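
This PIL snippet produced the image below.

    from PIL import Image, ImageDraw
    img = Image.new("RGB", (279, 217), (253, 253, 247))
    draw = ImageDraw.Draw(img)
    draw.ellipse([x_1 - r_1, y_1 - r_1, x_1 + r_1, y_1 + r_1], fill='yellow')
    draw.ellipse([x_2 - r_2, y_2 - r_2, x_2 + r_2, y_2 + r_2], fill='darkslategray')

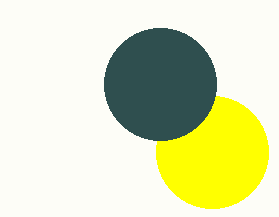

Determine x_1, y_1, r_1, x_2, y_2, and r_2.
x_1 = 212; y_1 = 152; r_1 = 56; x_2 = 160; y_2 = 84; r_2 = 56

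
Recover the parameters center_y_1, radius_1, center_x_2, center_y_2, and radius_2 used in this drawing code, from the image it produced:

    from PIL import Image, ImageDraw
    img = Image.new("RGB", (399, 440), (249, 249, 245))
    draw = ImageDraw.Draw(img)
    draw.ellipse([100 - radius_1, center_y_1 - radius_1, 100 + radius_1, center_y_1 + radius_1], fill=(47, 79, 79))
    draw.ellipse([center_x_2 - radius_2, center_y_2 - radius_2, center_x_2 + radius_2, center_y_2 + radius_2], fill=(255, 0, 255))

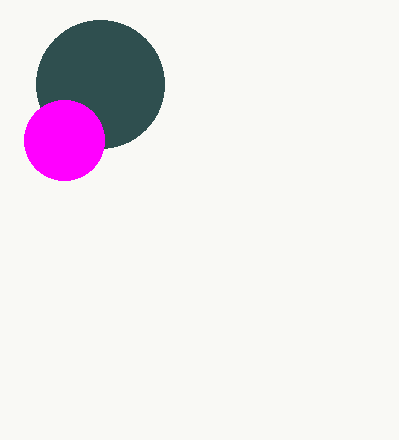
center_y_1 = 84
radius_1 = 64
center_x_2 = 64
center_y_2 = 140
radius_2 = 40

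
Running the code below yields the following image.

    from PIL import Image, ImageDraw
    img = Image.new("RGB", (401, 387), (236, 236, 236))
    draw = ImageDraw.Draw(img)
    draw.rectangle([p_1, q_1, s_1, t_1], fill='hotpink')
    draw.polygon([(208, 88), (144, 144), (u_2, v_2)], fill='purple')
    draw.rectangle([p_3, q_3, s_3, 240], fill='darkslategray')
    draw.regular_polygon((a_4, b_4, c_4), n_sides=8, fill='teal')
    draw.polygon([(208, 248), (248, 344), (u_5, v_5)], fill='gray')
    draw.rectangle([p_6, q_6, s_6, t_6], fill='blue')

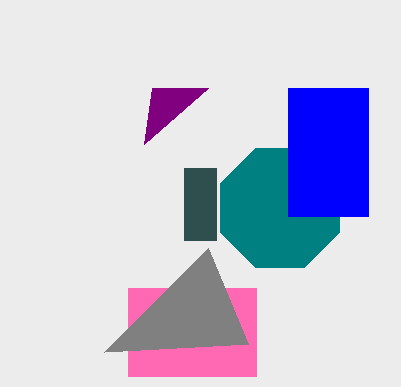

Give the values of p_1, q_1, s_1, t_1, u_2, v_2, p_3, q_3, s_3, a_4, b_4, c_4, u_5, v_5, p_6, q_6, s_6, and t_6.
p_1 = 128; q_1 = 288; s_1 = 256; t_1 = 376; u_2 = 152; v_2 = 88; p_3 = 184; q_3 = 168; s_3 = 216; a_4 = 280; b_4 = 208; c_4 = 64; u_5 = 104; v_5 = 352; p_6 = 288; q_6 = 88; s_6 = 368; t_6 = 216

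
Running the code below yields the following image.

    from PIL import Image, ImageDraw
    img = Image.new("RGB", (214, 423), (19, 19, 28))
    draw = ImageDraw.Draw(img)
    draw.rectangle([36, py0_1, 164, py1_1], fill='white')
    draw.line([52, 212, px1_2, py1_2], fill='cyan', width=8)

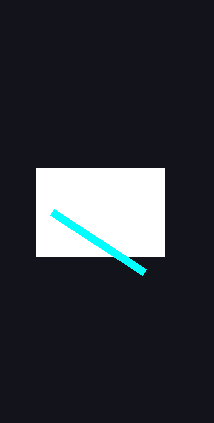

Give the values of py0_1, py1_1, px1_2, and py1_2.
py0_1 = 168, py1_1 = 256, px1_2 = 144, py1_2 = 272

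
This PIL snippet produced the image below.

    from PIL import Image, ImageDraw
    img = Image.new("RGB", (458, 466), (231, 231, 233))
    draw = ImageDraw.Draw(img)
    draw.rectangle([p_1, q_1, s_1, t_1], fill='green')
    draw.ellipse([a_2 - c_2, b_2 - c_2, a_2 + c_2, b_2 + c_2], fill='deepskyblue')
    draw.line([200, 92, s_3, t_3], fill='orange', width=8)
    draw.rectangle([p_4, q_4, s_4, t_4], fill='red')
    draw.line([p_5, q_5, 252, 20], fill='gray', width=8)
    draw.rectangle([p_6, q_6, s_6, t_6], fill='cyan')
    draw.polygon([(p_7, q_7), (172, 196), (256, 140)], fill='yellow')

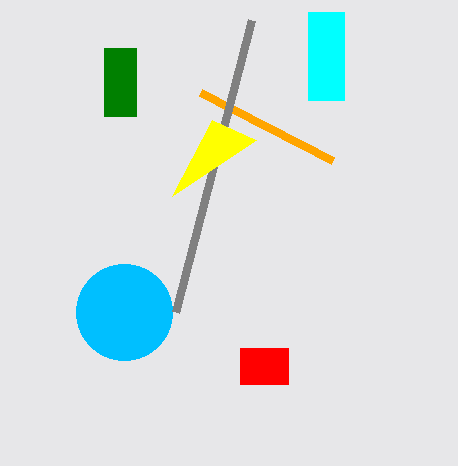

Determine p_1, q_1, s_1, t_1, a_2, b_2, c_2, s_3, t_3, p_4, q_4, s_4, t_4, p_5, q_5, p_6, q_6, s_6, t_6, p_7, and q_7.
p_1 = 104, q_1 = 48, s_1 = 136, t_1 = 116, a_2 = 124, b_2 = 312, c_2 = 48, s_3 = 332, t_3 = 160, p_4 = 240, q_4 = 348, s_4 = 288, t_4 = 384, p_5 = 176, q_5 = 312, p_6 = 308, q_6 = 12, s_6 = 344, t_6 = 100, p_7 = 212, q_7 = 120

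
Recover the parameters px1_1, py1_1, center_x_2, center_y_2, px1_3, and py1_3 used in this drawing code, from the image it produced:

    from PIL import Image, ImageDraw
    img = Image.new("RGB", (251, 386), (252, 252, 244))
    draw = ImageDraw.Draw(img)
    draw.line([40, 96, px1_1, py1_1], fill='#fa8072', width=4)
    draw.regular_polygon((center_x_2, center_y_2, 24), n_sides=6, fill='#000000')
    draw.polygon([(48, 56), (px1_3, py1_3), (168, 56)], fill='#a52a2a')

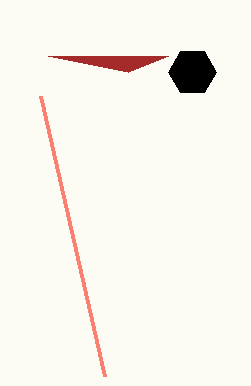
px1_1 = 104, py1_1 = 376, center_x_2 = 192, center_y_2 = 72, px1_3 = 128, py1_3 = 72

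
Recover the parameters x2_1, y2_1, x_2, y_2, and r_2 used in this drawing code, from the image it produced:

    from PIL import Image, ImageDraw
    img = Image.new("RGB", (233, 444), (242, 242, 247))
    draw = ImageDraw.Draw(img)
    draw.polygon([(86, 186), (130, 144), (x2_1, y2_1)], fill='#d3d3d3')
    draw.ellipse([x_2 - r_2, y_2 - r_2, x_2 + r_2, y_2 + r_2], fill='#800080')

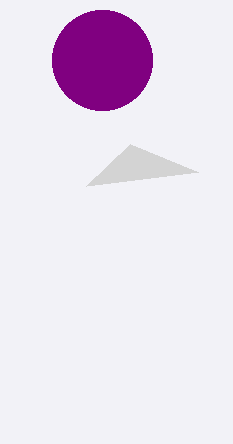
x2_1 = 198
y2_1 = 172
x_2 = 102
y_2 = 60
r_2 = 50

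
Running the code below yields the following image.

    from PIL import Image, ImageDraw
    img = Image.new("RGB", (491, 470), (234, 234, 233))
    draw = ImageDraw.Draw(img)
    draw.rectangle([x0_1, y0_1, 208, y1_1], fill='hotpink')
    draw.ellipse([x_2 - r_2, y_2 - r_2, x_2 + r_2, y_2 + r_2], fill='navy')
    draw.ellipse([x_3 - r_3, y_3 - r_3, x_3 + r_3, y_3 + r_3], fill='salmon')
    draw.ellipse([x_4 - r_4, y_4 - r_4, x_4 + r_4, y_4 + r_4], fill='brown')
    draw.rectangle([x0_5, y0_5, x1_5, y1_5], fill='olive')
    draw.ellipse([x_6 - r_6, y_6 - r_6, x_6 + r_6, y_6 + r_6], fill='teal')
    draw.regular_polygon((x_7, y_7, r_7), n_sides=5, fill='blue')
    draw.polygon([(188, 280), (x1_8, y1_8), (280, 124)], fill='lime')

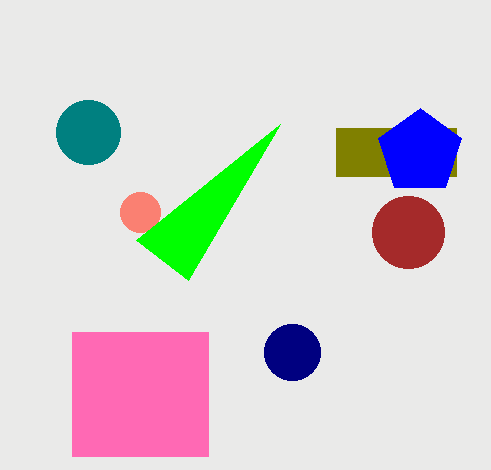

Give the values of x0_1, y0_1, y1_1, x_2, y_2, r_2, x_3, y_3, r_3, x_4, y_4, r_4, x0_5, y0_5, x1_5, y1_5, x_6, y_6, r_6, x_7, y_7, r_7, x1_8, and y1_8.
x0_1 = 72, y0_1 = 332, y1_1 = 456, x_2 = 292, y_2 = 352, r_2 = 28, x_3 = 140, y_3 = 212, r_3 = 20, x_4 = 408, y_4 = 232, r_4 = 36, x0_5 = 336, y0_5 = 128, x1_5 = 456, y1_5 = 176, x_6 = 88, y_6 = 132, r_6 = 32, x_7 = 420, y_7 = 152, r_7 = 44, x1_8 = 136, y1_8 = 240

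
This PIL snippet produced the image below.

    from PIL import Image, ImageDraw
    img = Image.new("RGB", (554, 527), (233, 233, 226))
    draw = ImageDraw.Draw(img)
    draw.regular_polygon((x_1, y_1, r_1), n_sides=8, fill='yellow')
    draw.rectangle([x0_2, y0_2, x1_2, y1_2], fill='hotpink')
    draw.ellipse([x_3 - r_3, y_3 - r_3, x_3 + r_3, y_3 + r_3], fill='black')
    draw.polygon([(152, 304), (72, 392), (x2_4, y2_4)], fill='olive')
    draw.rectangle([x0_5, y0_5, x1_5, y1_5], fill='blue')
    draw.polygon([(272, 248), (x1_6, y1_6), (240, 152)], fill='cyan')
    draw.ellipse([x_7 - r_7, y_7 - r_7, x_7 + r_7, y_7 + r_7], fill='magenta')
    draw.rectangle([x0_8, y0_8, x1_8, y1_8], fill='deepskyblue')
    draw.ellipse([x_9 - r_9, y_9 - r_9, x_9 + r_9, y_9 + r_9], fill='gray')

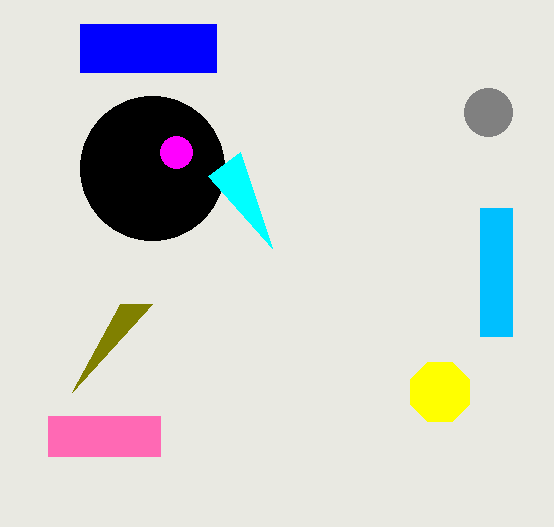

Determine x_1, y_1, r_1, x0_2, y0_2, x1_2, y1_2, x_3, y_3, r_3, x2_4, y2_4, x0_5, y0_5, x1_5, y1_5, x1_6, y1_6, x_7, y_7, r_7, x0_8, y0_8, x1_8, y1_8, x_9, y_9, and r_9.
x_1 = 440, y_1 = 392, r_1 = 32, x0_2 = 48, y0_2 = 416, x1_2 = 160, y1_2 = 456, x_3 = 152, y_3 = 168, r_3 = 72, x2_4 = 120, y2_4 = 304, x0_5 = 80, y0_5 = 24, x1_5 = 216, y1_5 = 72, x1_6 = 208, y1_6 = 176, x_7 = 176, y_7 = 152, r_7 = 16, x0_8 = 480, y0_8 = 208, x1_8 = 512, y1_8 = 336, x_9 = 488, y_9 = 112, r_9 = 24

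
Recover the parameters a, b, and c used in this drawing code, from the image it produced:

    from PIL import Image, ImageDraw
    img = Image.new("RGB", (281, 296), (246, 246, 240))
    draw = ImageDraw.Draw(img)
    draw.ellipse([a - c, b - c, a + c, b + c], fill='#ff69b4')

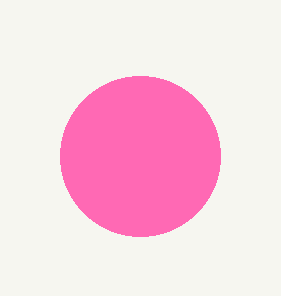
a = 140, b = 156, c = 80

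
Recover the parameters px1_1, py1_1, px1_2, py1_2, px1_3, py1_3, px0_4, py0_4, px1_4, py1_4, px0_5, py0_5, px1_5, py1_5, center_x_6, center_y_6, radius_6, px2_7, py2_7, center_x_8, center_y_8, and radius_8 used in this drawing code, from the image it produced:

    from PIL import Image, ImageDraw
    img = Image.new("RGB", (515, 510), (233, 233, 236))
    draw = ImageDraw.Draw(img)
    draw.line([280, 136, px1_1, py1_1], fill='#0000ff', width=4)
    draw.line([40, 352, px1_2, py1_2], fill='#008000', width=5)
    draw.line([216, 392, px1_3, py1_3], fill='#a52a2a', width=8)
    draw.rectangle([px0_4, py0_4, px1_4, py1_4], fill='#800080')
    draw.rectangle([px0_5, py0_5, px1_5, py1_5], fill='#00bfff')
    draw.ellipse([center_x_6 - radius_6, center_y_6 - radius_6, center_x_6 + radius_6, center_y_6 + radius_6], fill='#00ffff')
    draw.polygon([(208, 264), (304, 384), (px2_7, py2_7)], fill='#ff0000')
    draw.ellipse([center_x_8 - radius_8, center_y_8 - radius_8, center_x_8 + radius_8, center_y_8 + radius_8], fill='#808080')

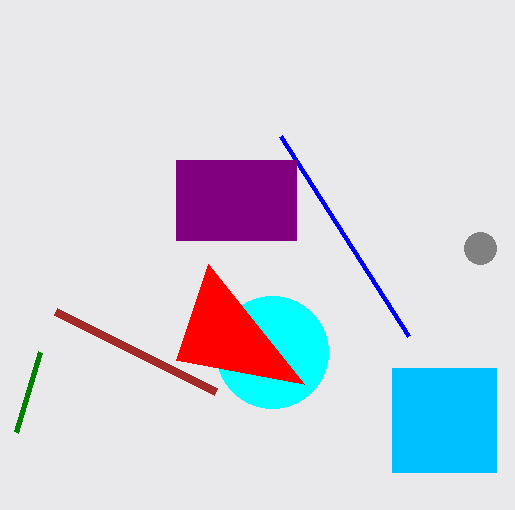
px1_1 = 408; py1_1 = 336; px1_2 = 16; py1_2 = 432; px1_3 = 56; py1_3 = 312; px0_4 = 176; py0_4 = 160; px1_4 = 296; py1_4 = 240; px0_5 = 392; py0_5 = 368; px1_5 = 496; py1_5 = 472; center_x_6 = 272; center_y_6 = 352; radius_6 = 56; px2_7 = 176; py2_7 = 360; center_x_8 = 480; center_y_8 = 248; radius_8 = 16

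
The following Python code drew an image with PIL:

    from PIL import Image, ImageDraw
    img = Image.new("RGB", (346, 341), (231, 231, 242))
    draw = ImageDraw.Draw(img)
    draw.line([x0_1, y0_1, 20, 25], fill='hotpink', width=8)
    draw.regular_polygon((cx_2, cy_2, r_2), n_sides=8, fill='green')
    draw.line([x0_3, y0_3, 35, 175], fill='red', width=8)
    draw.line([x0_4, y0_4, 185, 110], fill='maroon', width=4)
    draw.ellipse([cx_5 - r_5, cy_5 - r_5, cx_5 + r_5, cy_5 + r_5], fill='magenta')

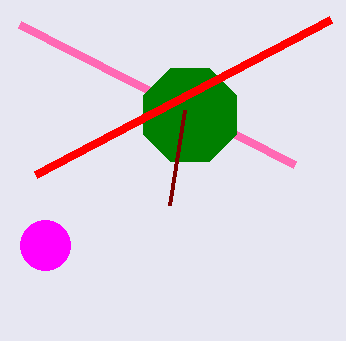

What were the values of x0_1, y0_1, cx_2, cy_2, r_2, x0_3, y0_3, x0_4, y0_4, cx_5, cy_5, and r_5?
x0_1 = 295
y0_1 = 165
cx_2 = 190
cy_2 = 115
r_2 = 50
x0_3 = 330
y0_3 = 20
x0_4 = 170
y0_4 = 205
cx_5 = 45
cy_5 = 245
r_5 = 25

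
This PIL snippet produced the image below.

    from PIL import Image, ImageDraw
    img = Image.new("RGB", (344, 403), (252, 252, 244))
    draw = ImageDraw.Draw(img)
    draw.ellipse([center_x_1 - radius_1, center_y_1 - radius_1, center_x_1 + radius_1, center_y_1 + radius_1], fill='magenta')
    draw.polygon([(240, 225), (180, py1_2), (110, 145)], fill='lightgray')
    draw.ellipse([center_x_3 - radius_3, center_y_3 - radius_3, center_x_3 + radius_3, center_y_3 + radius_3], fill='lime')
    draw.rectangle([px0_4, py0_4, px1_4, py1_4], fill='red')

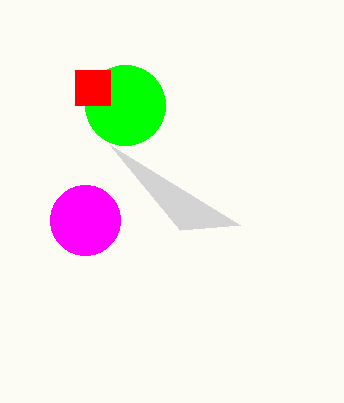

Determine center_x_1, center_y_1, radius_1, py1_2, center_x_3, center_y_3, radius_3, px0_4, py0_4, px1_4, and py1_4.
center_x_1 = 85, center_y_1 = 220, radius_1 = 35, py1_2 = 230, center_x_3 = 125, center_y_3 = 105, radius_3 = 40, px0_4 = 75, py0_4 = 70, px1_4 = 110, py1_4 = 105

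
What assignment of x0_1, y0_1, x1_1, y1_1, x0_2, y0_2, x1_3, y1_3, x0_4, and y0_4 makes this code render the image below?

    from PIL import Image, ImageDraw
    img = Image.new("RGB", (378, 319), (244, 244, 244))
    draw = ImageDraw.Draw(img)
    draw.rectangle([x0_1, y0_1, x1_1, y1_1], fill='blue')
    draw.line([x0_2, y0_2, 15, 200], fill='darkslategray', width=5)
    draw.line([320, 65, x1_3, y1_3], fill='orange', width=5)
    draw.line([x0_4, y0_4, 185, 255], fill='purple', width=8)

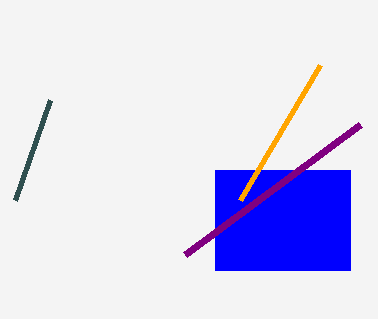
x0_1 = 215; y0_1 = 170; x1_1 = 350; y1_1 = 270; x0_2 = 50; y0_2 = 100; x1_3 = 240; y1_3 = 200; x0_4 = 360; y0_4 = 125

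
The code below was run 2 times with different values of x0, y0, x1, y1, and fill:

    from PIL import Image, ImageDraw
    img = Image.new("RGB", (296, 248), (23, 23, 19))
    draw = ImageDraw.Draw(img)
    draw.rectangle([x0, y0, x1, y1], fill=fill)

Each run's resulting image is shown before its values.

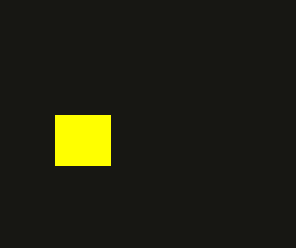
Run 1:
x0 = 55, y0 = 115, x1 = 110, y1 = 165, fill = 'yellow'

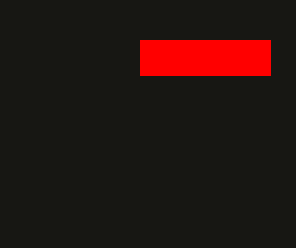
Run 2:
x0 = 140
y0 = 40
x1 = 270
y1 = 75
fill = 'red'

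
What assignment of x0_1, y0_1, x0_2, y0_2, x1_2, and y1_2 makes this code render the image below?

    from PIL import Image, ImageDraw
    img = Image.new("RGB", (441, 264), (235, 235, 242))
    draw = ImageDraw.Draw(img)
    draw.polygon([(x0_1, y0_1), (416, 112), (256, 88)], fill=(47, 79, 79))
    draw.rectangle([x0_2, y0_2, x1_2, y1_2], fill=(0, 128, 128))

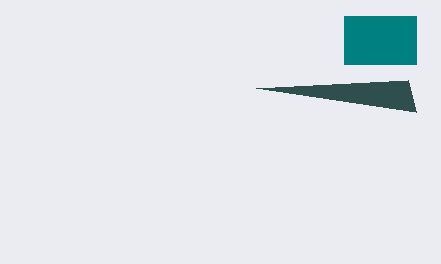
x0_1 = 408; y0_1 = 80; x0_2 = 344; y0_2 = 16; x1_2 = 416; y1_2 = 64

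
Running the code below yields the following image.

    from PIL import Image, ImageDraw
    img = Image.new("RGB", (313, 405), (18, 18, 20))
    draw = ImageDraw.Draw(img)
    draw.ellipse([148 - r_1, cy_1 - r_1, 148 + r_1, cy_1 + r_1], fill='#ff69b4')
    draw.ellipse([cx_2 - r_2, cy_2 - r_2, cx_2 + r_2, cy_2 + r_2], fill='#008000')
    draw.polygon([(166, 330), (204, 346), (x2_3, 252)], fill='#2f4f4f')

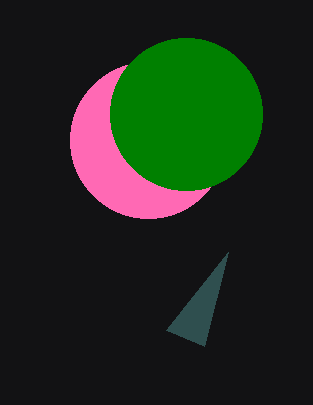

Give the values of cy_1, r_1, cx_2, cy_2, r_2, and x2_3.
cy_1 = 140, r_1 = 78, cx_2 = 186, cy_2 = 114, r_2 = 76, x2_3 = 228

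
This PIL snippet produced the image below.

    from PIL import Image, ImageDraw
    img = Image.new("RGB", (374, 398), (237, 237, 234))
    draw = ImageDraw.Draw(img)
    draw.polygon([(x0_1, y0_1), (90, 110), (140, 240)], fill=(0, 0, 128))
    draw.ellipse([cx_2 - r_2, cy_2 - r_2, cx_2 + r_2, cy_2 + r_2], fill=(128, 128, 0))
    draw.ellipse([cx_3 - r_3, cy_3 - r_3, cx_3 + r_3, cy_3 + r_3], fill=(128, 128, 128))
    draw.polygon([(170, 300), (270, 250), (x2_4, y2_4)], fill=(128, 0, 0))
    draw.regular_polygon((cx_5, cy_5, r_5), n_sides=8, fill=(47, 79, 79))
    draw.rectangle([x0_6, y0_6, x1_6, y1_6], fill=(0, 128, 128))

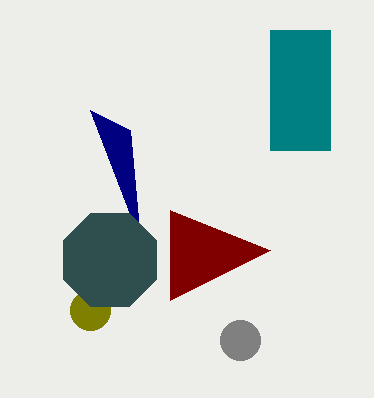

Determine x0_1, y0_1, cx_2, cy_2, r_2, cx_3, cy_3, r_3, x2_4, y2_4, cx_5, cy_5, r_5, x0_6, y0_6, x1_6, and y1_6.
x0_1 = 130, y0_1 = 130, cx_2 = 90, cy_2 = 310, r_2 = 20, cx_3 = 240, cy_3 = 340, r_3 = 20, x2_4 = 170, y2_4 = 210, cx_5 = 110, cy_5 = 260, r_5 = 50, x0_6 = 270, y0_6 = 30, x1_6 = 330, y1_6 = 150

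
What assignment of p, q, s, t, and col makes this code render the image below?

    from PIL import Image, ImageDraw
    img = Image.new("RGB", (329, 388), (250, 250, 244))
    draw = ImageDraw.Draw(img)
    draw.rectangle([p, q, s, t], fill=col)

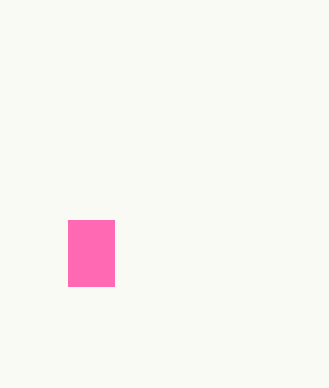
p = 68, q = 220, s = 114, t = 286, col = 'hotpink'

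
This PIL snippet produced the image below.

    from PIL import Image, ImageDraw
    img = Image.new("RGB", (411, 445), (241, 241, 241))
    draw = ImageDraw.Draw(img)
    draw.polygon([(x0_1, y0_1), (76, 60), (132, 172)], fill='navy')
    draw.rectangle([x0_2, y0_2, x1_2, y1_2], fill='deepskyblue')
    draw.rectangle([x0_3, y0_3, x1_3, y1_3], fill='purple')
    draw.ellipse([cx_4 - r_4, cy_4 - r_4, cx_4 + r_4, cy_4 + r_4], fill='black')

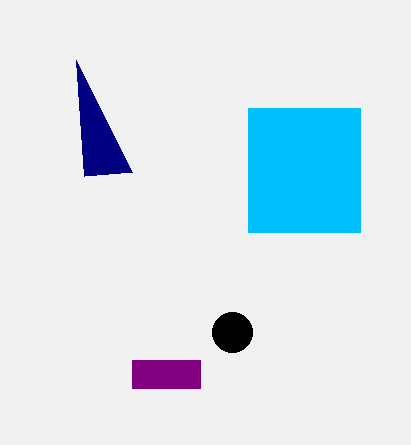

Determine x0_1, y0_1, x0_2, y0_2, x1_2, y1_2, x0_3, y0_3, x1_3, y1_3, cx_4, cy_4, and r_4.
x0_1 = 84; y0_1 = 176; x0_2 = 248; y0_2 = 108; x1_2 = 360; y1_2 = 232; x0_3 = 132; y0_3 = 360; x1_3 = 200; y1_3 = 388; cx_4 = 232; cy_4 = 332; r_4 = 20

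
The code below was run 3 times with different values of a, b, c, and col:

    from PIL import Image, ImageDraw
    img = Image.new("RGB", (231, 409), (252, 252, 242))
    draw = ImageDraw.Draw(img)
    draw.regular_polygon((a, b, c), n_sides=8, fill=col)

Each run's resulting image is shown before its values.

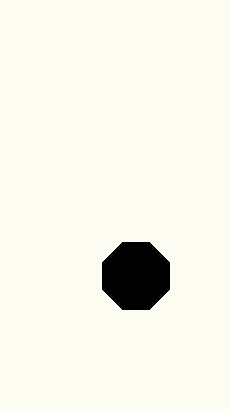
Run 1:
a = 136, b = 276, c = 36, col = 'black'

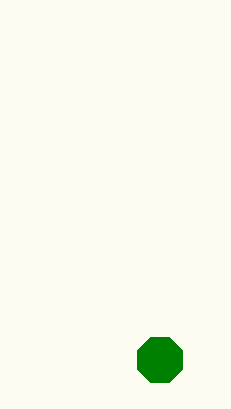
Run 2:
a = 160; b = 360; c = 24; col = 'green'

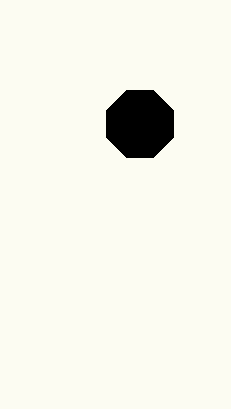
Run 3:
a = 140; b = 124; c = 36; col = 'black'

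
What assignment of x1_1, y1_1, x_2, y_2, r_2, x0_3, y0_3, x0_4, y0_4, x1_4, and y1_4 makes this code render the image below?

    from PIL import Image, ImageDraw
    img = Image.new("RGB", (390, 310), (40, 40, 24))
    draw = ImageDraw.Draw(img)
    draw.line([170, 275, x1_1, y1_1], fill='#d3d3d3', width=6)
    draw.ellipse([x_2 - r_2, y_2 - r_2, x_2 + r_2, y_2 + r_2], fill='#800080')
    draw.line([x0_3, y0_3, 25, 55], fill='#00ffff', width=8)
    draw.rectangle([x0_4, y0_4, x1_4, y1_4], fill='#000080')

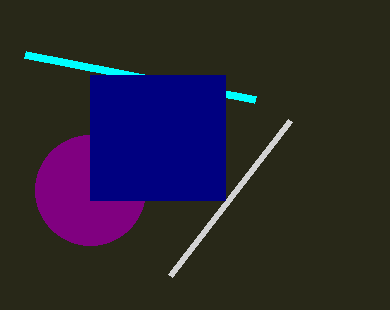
x1_1 = 290
y1_1 = 120
x_2 = 90
y_2 = 190
r_2 = 55
x0_3 = 255
y0_3 = 100
x0_4 = 90
y0_4 = 75
x1_4 = 225
y1_4 = 200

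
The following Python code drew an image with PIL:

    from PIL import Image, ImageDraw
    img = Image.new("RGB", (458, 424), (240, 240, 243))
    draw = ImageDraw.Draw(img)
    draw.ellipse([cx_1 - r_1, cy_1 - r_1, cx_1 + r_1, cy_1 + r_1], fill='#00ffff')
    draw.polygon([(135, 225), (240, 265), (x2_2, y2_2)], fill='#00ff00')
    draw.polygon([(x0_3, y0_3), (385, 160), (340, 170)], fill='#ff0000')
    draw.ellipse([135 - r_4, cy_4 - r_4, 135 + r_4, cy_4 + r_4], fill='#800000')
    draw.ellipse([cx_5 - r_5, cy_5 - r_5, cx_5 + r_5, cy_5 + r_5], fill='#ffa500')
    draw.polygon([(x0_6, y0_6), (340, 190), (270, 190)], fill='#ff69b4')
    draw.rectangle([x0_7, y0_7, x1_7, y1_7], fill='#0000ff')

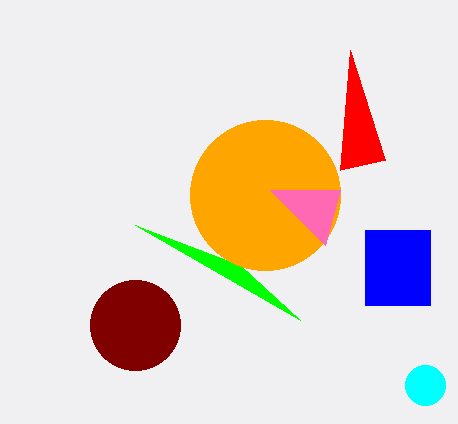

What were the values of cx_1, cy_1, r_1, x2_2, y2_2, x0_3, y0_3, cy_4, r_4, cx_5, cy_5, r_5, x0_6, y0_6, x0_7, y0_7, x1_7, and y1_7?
cx_1 = 425
cy_1 = 385
r_1 = 20
x2_2 = 300
y2_2 = 320
x0_3 = 350
y0_3 = 50
cy_4 = 325
r_4 = 45
cx_5 = 265
cy_5 = 195
r_5 = 75
x0_6 = 325
y0_6 = 245
x0_7 = 365
y0_7 = 230
x1_7 = 430
y1_7 = 305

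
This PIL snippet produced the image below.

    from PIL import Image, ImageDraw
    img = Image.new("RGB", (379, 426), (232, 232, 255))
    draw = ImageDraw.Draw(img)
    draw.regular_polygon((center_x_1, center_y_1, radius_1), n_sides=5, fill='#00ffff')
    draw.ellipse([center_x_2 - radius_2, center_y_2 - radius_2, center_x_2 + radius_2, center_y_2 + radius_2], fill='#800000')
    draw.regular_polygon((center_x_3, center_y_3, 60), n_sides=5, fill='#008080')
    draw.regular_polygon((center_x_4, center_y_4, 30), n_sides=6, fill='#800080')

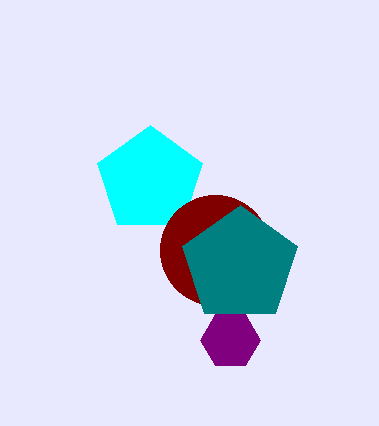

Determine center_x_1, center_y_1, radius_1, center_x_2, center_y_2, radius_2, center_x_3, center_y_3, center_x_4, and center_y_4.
center_x_1 = 150; center_y_1 = 180; radius_1 = 55; center_x_2 = 215; center_y_2 = 250; radius_2 = 55; center_x_3 = 240; center_y_3 = 265; center_x_4 = 230; center_y_4 = 340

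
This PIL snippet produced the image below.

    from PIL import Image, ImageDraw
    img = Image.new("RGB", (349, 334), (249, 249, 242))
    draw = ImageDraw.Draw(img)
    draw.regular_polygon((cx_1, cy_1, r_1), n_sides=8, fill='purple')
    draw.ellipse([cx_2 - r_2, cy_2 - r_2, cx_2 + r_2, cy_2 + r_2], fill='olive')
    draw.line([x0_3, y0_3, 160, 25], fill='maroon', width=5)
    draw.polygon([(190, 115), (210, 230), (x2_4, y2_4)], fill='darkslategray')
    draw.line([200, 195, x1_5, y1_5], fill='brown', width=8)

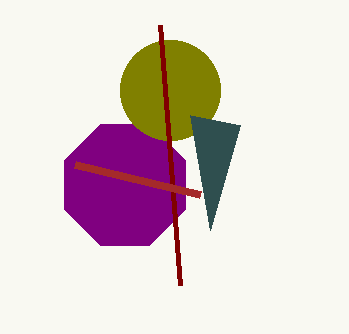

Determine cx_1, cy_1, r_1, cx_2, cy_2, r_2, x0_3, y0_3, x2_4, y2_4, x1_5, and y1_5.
cx_1 = 125
cy_1 = 185
r_1 = 65
cx_2 = 170
cy_2 = 90
r_2 = 50
x0_3 = 180
y0_3 = 285
x2_4 = 240
y2_4 = 125
x1_5 = 75
y1_5 = 165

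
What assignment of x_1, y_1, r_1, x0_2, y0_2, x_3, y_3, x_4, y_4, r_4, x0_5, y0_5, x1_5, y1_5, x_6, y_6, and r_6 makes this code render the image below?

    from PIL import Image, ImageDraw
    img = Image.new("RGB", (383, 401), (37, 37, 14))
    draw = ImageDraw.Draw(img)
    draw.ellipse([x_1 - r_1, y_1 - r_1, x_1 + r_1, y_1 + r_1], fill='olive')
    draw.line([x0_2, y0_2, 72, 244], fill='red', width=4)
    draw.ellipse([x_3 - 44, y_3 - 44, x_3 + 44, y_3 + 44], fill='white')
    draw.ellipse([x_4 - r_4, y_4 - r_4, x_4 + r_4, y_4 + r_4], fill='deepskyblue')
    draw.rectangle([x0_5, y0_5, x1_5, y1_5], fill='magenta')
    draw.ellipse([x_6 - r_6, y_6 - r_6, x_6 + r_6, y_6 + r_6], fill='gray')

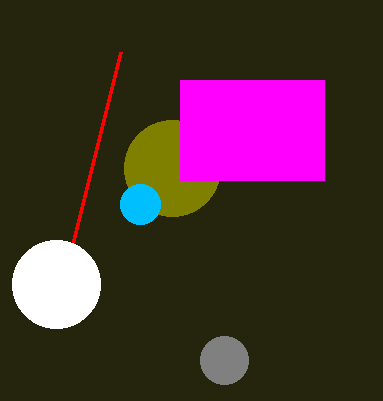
x_1 = 172; y_1 = 168; r_1 = 48; x0_2 = 120; y0_2 = 52; x_3 = 56; y_3 = 284; x_4 = 140; y_4 = 204; r_4 = 20; x0_5 = 180; y0_5 = 80; x1_5 = 324; y1_5 = 180; x_6 = 224; y_6 = 360; r_6 = 24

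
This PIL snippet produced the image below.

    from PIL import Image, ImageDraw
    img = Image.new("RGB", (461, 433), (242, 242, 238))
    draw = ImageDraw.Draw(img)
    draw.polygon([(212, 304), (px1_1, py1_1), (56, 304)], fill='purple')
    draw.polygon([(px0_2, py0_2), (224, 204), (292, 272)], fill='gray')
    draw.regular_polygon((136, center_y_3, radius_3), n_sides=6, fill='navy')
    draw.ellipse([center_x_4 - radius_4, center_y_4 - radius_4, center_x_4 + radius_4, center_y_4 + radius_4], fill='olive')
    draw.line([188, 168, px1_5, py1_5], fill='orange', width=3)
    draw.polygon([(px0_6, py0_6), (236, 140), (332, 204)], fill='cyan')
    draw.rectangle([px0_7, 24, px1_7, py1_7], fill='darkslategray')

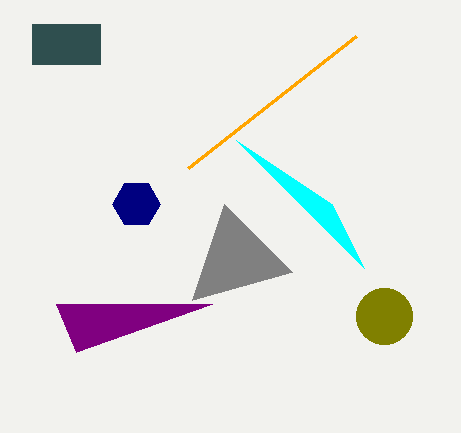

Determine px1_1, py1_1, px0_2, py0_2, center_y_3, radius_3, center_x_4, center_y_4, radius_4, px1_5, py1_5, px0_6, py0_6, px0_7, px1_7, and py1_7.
px1_1 = 76
py1_1 = 352
px0_2 = 192
py0_2 = 300
center_y_3 = 204
radius_3 = 24
center_x_4 = 384
center_y_4 = 316
radius_4 = 28
px1_5 = 356
py1_5 = 36
px0_6 = 364
py0_6 = 268
px0_7 = 32
px1_7 = 100
py1_7 = 64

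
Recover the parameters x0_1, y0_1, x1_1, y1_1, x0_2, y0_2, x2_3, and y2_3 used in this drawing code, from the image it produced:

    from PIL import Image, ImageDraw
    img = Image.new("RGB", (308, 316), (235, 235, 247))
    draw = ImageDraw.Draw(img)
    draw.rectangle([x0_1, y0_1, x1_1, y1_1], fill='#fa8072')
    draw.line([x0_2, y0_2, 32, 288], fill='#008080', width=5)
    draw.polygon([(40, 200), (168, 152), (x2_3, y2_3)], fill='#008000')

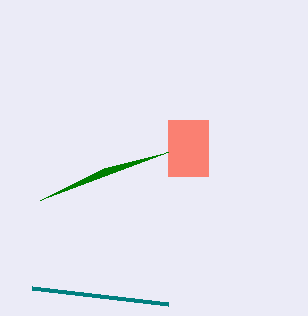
x0_1 = 168; y0_1 = 120; x1_1 = 208; y1_1 = 176; x0_2 = 168; y0_2 = 304; x2_3 = 104; y2_3 = 168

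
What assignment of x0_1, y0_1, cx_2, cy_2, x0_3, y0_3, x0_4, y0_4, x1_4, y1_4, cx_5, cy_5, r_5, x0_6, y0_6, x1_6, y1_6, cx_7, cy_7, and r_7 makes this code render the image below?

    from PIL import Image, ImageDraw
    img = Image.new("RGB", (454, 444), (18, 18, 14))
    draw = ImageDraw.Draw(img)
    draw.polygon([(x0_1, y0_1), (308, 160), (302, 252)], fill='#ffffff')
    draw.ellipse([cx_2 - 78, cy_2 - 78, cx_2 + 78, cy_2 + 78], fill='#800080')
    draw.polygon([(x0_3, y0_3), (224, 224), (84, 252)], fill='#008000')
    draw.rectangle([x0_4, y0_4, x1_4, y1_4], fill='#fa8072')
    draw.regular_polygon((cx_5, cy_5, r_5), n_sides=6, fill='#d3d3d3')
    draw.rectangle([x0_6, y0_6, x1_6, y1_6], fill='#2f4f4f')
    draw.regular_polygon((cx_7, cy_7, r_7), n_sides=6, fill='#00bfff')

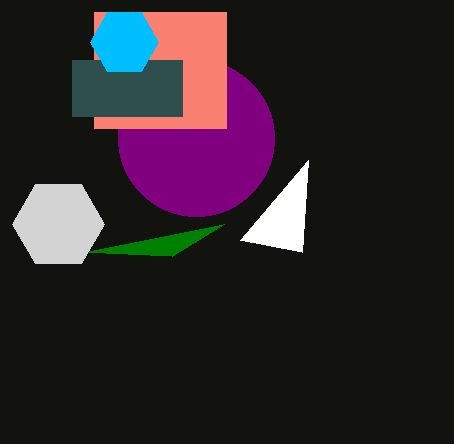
x0_1 = 240
y0_1 = 240
cx_2 = 196
cy_2 = 138
x0_3 = 172
y0_3 = 256
x0_4 = 94
y0_4 = 12
x1_4 = 226
y1_4 = 128
cx_5 = 58
cy_5 = 224
r_5 = 46
x0_6 = 72
y0_6 = 60
x1_6 = 182
y1_6 = 116
cx_7 = 124
cy_7 = 42
r_7 = 34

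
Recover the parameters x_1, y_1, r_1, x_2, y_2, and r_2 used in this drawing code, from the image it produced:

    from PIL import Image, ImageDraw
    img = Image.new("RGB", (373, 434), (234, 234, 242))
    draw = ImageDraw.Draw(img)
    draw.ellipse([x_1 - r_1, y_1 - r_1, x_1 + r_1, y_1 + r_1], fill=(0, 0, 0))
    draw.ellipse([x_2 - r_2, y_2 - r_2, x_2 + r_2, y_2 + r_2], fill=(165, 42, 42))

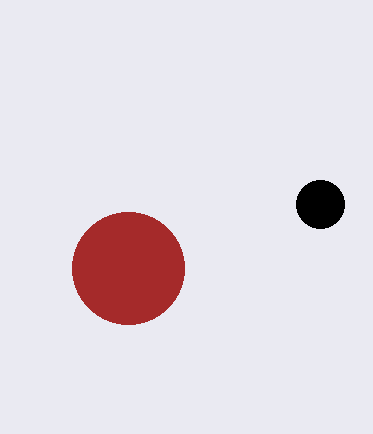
x_1 = 320, y_1 = 204, r_1 = 24, x_2 = 128, y_2 = 268, r_2 = 56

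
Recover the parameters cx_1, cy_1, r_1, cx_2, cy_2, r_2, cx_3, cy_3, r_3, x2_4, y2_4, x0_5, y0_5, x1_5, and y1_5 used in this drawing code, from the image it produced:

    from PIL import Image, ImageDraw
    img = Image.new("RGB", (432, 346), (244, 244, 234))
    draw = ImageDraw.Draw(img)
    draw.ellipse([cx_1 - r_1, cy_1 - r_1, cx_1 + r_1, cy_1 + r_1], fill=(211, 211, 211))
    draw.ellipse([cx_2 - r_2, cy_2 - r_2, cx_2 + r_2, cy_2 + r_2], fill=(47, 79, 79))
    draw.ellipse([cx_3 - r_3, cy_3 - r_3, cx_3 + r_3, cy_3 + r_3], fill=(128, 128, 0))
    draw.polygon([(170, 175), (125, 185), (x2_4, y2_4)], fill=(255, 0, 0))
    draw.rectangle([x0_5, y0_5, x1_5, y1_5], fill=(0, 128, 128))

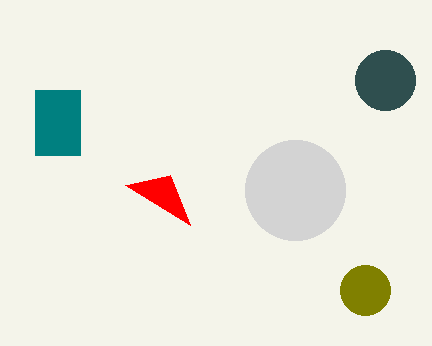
cx_1 = 295; cy_1 = 190; r_1 = 50; cx_2 = 385; cy_2 = 80; r_2 = 30; cx_3 = 365; cy_3 = 290; r_3 = 25; x2_4 = 190; y2_4 = 225; x0_5 = 35; y0_5 = 90; x1_5 = 80; y1_5 = 155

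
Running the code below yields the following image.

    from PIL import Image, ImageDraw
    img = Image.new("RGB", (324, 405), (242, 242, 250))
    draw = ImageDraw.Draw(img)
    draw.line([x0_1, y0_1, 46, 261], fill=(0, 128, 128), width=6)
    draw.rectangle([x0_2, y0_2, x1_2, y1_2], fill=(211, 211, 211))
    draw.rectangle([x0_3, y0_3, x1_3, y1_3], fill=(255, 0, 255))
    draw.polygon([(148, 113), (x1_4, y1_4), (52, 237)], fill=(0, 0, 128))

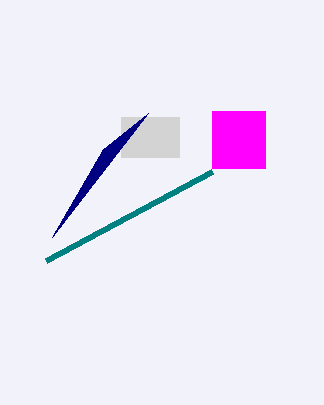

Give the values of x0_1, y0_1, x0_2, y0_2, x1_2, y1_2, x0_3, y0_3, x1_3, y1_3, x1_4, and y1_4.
x0_1 = 212
y0_1 = 172
x0_2 = 121
y0_2 = 117
x1_2 = 179
y1_2 = 157
x0_3 = 212
y0_3 = 111
x1_3 = 265
y1_3 = 168
x1_4 = 103
y1_4 = 149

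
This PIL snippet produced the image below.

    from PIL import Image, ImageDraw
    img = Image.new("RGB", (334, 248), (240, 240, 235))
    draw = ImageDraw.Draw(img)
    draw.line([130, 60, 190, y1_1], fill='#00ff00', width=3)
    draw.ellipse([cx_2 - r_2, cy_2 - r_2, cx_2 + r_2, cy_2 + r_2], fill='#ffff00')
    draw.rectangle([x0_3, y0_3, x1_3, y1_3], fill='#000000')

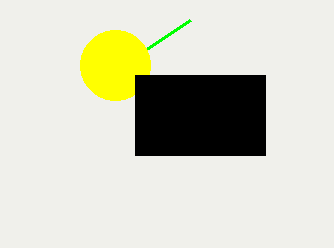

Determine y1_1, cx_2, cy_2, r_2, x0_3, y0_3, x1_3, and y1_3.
y1_1 = 20
cx_2 = 115
cy_2 = 65
r_2 = 35
x0_3 = 135
y0_3 = 75
x1_3 = 265
y1_3 = 155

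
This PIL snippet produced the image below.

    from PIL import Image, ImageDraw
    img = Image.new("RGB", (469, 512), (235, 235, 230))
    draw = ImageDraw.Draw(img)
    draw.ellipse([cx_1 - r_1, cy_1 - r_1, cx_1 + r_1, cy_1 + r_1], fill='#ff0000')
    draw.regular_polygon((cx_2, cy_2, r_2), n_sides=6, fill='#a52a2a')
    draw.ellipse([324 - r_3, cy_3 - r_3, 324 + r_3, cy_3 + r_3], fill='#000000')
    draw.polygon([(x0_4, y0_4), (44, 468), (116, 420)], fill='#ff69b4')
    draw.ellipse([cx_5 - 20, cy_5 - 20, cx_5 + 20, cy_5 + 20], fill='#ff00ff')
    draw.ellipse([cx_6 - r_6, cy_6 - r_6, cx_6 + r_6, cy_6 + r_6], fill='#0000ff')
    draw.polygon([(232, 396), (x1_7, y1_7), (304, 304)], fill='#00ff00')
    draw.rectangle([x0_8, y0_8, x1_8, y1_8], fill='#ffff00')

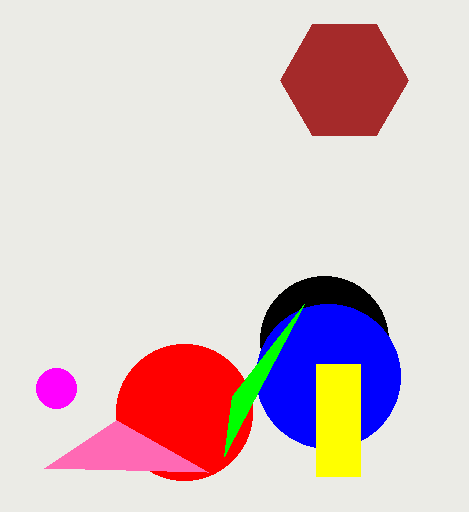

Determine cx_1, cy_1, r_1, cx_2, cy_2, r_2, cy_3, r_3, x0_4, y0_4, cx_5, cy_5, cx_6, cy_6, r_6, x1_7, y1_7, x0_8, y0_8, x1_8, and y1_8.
cx_1 = 184; cy_1 = 412; r_1 = 68; cx_2 = 344; cy_2 = 80; r_2 = 64; cy_3 = 340; r_3 = 64; x0_4 = 208; y0_4 = 472; cx_5 = 56; cy_5 = 388; cx_6 = 328; cy_6 = 376; r_6 = 72; x1_7 = 224; y1_7 = 456; x0_8 = 316; y0_8 = 364; x1_8 = 360; y1_8 = 476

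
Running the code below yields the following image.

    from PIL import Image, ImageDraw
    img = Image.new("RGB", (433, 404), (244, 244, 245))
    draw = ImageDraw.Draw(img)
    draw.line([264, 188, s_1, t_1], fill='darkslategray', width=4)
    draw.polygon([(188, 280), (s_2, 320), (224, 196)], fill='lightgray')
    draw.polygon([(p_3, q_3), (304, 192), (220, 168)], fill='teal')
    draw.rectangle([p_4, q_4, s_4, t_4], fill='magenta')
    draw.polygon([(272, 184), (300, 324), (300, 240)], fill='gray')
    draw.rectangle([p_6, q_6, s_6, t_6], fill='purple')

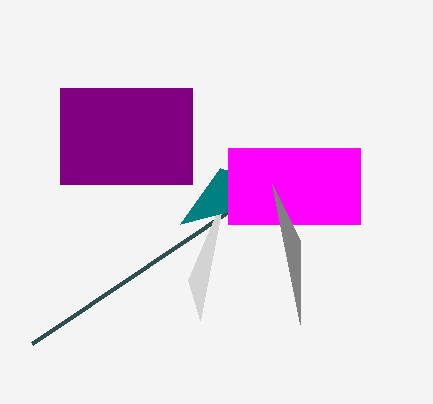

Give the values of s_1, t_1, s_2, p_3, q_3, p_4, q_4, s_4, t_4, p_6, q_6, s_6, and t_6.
s_1 = 32, t_1 = 344, s_2 = 200, p_3 = 180, q_3 = 224, p_4 = 228, q_4 = 148, s_4 = 360, t_4 = 224, p_6 = 60, q_6 = 88, s_6 = 192, t_6 = 184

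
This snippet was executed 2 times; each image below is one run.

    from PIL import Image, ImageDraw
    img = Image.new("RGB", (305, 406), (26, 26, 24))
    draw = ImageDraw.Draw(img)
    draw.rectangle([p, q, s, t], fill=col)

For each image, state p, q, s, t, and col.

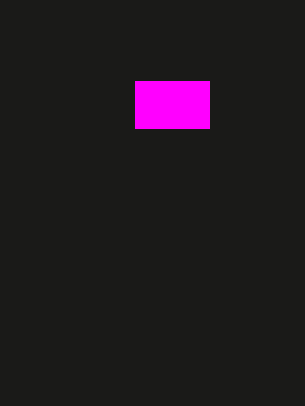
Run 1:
p = 135
q = 81
s = 209
t = 128
col = 'magenta'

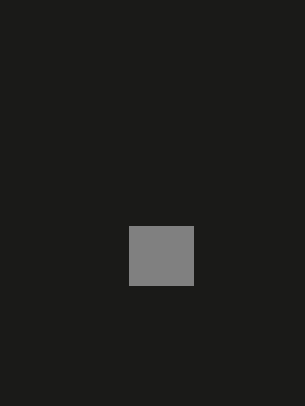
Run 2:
p = 129, q = 226, s = 193, t = 285, col = 'gray'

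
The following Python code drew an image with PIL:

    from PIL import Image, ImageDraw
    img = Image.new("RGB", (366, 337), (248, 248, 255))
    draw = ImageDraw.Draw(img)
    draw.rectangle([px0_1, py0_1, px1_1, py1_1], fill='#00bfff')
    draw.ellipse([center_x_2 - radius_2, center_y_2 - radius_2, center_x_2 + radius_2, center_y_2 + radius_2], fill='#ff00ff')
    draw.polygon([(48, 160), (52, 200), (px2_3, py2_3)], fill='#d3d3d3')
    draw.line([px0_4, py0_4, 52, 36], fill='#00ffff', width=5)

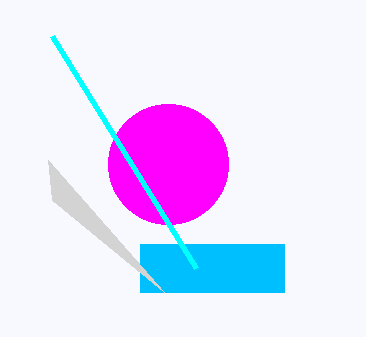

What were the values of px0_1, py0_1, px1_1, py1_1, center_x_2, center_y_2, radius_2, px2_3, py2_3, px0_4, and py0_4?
px0_1 = 140; py0_1 = 244; px1_1 = 284; py1_1 = 292; center_x_2 = 168; center_y_2 = 164; radius_2 = 60; px2_3 = 164; py2_3 = 292; px0_4 = 196; py0_4 = 268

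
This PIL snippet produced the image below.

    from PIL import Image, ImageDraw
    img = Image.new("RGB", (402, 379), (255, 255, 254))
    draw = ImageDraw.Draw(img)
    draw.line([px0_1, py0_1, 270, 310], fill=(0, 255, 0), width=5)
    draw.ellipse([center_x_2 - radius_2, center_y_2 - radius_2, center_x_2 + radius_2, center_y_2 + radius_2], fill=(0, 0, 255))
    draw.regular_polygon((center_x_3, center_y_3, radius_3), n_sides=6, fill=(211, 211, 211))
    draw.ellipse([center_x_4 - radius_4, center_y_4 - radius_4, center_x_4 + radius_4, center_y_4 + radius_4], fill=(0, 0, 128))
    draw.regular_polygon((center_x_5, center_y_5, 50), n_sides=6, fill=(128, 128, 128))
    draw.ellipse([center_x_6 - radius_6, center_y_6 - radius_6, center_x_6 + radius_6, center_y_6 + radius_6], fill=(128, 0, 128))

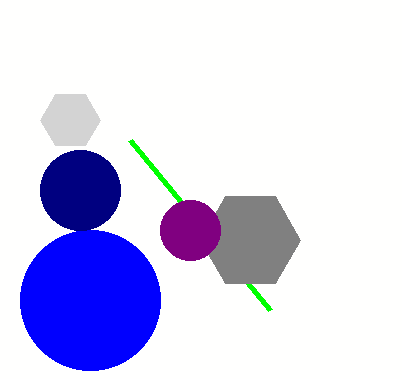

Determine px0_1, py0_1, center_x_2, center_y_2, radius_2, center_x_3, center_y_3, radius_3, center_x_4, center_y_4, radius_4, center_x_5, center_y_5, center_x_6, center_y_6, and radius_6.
px0_1 = 130
py0_1 = 140
center_x_2 = 90
center_y_2 = 300
radius_2 = 70
center_x_3 = 70
center_y_3 = 120
radius_3 = 30
center_x_4 = 80
center_y_4 = 190
radius_4 = 40
center_x_5 = 250
center_y_5 = 240
center_x_6 = 190
center_y_6 = 230
radius_6 = 30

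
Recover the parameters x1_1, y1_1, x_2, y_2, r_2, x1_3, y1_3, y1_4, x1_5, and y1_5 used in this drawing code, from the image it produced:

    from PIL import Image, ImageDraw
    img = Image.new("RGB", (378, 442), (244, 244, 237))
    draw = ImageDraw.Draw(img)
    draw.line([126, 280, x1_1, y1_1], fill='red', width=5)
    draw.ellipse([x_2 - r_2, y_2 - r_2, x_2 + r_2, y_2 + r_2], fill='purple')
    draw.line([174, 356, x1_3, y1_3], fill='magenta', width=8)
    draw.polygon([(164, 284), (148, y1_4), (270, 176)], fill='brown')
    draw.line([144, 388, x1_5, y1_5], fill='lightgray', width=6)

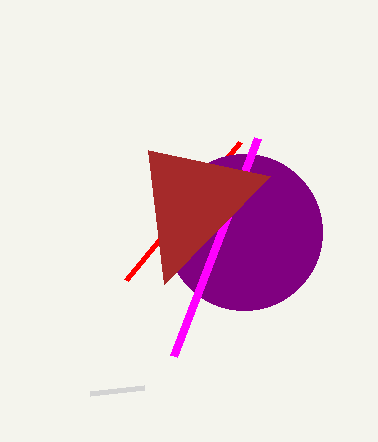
x1_1 = 240
y1_1 = 142
x_2 = 244
y_2 = 232
r_2 = 78
x1_3 = 258
y1_3 = 138
y1_4 = 150
x1_5 = 90
y1_5 = 394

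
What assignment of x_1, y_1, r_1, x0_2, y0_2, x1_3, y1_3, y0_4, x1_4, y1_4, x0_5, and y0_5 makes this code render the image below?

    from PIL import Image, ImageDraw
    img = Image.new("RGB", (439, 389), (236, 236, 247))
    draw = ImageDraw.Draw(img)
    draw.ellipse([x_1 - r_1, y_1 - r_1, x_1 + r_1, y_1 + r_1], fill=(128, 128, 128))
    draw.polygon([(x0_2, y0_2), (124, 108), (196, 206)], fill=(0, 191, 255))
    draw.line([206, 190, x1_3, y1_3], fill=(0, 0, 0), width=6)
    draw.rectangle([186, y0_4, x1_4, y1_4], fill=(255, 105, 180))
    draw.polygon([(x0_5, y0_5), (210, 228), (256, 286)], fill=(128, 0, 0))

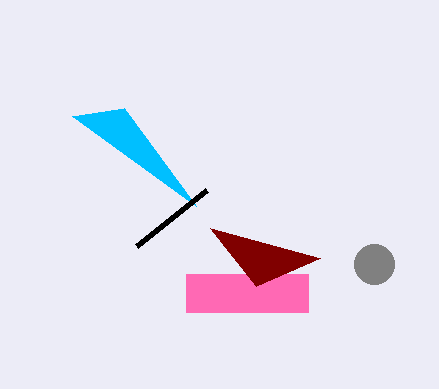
x_1 = 374; y_1 = 264; r_1 = 20; x0_2 = 72; y0_2 = 116; x1_3 = 136; y1_3 = 246; y0_4 = 274; x1_4 = 308; y1_4 = 312; x0_5 = 320; y0_5 = 258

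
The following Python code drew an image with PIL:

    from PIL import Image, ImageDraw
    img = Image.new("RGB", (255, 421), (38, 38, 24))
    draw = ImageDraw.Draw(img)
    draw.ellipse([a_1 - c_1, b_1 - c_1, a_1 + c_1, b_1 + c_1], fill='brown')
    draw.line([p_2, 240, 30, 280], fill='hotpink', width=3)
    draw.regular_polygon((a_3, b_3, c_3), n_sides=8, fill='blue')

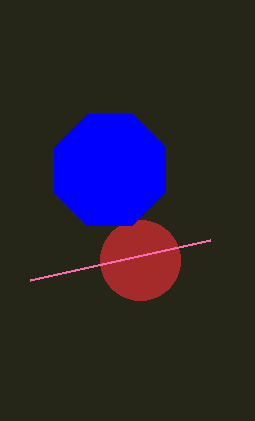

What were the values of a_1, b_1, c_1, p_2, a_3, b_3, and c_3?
a_1 = 140; b_1 = 260; c_1 = 40; p_2 = 210; a_3 = 110; b_3 = 170; c_3 = 60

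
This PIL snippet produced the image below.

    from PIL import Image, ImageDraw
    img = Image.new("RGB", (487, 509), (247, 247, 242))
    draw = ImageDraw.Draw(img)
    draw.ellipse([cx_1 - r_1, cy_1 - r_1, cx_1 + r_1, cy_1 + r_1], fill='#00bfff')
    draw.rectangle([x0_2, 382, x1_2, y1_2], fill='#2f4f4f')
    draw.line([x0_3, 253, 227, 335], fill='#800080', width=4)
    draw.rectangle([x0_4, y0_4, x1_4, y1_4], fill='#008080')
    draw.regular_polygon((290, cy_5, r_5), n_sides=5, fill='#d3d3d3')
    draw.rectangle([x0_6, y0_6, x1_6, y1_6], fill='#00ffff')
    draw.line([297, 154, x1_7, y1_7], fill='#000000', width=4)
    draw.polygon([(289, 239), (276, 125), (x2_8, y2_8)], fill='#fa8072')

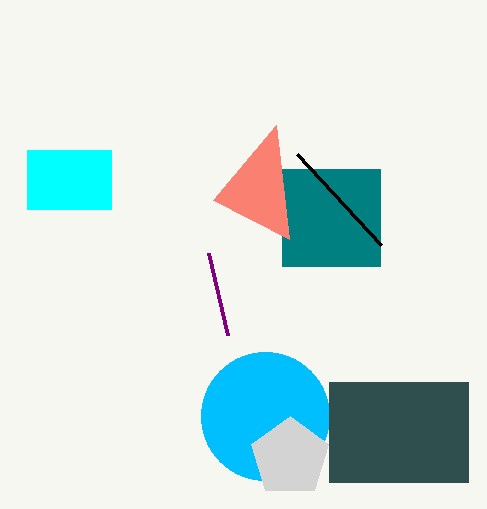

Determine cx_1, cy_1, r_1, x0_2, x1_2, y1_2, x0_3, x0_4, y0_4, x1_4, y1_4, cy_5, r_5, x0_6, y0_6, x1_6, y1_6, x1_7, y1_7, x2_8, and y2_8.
cx_1 = 265
cy_1 = 416
r_1 = 64
x0_2 = 329
x1_2 = 468
y1_2 = 482
x0_3 = 208
x0_4 = 282
y0_4 = 169
x1_4 = 380
y1_4 = 266
cy_5 = 457
r_5 = 41
x0_6 = 27
y0_6 = 150
x1_6 = 111
y1_6 = 209
x1_7 = 381
y1_7 = 245
x2_8 = 213
y2_8 = 200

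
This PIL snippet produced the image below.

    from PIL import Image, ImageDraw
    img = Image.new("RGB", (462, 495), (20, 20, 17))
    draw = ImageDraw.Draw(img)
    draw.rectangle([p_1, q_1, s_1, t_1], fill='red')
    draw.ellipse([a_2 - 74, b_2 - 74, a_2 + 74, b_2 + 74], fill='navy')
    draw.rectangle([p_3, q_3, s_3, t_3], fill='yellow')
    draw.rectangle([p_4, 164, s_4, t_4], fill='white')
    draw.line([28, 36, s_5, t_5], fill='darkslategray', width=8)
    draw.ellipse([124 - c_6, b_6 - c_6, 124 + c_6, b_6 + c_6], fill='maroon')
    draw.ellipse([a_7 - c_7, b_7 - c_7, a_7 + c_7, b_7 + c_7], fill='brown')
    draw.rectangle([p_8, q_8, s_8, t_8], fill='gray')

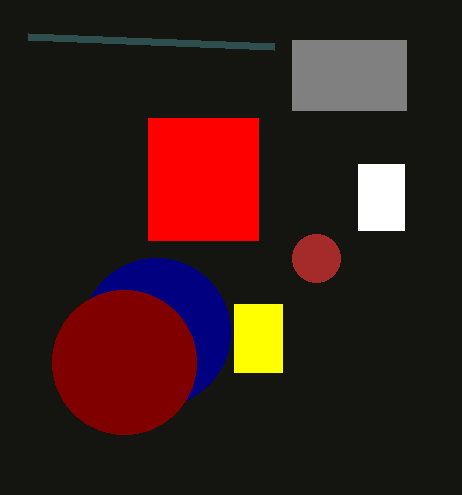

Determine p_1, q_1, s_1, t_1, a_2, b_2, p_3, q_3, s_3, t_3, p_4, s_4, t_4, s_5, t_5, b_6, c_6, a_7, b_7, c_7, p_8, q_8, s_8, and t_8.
p_1 = 148, q_1 = 118, s_1 = 258, t_1 = 240, a_2 = 156, b_2 = 332, p_3 = 234, q_3 = 304, s_3 = 282, t_3 = 372, p_4 = 358, s_4 = 404, t_4 = 230, s_5 = 274, t_5 = 46, b_6 = 362, c_6 = 72, a_7 = 316, b_7 = 258, c_7 = 24, p_8 = 292, q_8 = 40, s_8 = 406, t_8 = 110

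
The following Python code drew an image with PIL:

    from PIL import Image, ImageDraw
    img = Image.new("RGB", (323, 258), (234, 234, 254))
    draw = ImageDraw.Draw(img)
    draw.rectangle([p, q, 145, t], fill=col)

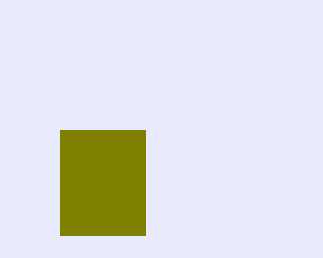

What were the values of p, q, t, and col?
p = 60
q = 130
t = 235
col = 'olive'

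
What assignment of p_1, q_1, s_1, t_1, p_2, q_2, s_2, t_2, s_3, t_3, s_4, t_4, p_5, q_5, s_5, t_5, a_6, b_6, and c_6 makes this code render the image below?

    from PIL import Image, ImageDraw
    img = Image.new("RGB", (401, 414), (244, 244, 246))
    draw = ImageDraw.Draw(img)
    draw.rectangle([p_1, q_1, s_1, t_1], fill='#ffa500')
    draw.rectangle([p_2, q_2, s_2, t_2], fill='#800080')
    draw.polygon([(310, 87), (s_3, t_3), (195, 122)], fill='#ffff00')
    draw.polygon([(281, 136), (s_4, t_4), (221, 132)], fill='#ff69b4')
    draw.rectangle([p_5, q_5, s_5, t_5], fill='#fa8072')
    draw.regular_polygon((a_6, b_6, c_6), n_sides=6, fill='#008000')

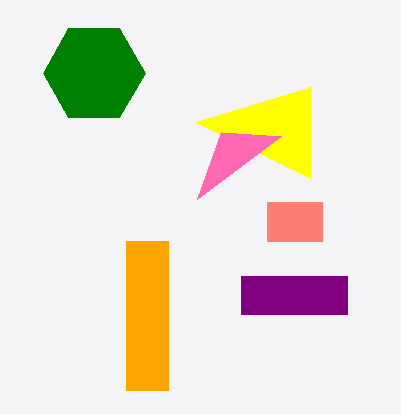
p_1 = 126, q_1 = 241, s_1 = 168, t_1 = 390, p_2 = 241, q_2 = 276, s_2 = 347, t_2 = 314, s_3 = 310, t_3 = 178, s_4 = 197, t_4 = 199, p_5 = 267, q_5 = 202, s_5 = 322, t_5 = 241, a_6 = 94, b_6 = 73, c_6 = 51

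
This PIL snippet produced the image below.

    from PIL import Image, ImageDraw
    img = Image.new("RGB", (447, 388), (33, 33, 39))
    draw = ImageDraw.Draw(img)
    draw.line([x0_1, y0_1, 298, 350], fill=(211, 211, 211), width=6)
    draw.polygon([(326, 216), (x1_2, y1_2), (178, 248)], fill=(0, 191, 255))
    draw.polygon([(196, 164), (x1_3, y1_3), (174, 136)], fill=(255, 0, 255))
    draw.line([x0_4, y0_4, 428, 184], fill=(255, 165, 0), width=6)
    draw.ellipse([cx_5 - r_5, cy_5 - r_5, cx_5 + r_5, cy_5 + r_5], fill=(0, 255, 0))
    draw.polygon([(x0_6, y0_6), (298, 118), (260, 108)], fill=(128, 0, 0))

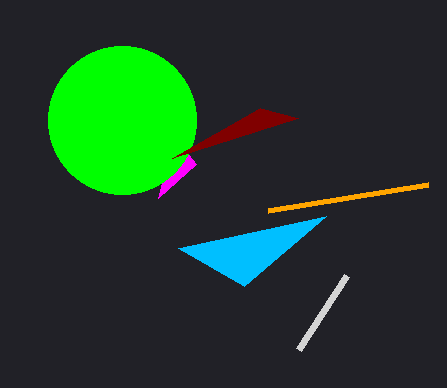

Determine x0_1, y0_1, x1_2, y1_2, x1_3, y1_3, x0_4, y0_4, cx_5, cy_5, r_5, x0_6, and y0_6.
x0_1 = 346, y0_1 = 276, x1_2 = 244, y1_2 = 286, x1_3 = 158, y1_3 = 198, x0_4 = 268, y0_4 = 210, cx_5 = 122, cy_5 = 120, r_5 = 74, x0_6 = 172, y0_6 = 158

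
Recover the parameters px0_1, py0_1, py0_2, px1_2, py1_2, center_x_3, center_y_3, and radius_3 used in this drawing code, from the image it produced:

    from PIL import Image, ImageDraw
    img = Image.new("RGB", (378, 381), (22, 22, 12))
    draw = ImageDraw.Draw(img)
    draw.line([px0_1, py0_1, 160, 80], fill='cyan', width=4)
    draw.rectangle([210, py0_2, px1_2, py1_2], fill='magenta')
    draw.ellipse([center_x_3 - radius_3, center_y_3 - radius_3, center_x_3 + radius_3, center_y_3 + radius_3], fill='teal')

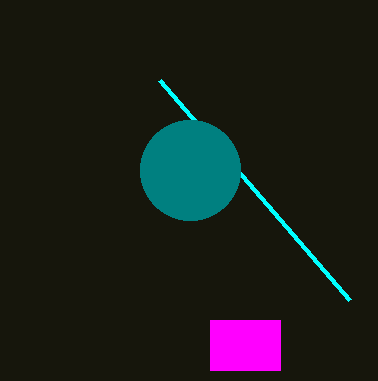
px0_1 = 350
py0_1 = 300
py0_2 = 320
px1_2 = 280
py1_2 = 370
center_x_3 = 190
center_y_3 = 170
radius_3 = 50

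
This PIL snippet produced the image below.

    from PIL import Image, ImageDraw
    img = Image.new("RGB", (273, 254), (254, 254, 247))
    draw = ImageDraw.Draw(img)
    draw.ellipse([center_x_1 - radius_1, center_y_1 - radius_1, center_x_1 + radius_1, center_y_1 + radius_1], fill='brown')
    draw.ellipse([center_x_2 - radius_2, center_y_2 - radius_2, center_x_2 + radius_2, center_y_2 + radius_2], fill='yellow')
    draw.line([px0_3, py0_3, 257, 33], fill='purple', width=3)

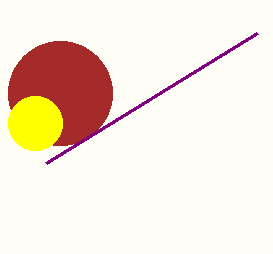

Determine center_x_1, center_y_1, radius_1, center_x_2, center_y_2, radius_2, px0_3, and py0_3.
center_x_1 = 60
center_y_1 = 93
radius_1 = 52
center_x_2 = 35
center_y_2 = 123
radius_2 = 27
px0_3 = 46
py0_3 = 163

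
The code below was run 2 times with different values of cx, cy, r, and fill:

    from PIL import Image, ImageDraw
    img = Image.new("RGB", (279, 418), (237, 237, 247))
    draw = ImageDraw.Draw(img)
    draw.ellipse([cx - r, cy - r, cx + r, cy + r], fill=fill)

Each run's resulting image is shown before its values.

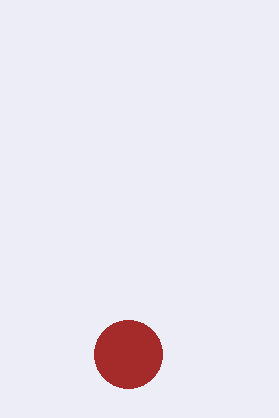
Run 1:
cx = 128; cy = 354; r = 34; fill = 'brown'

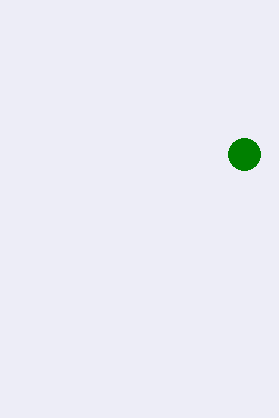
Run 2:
cx = 244; cy = 154; r = 16; fill = 'green'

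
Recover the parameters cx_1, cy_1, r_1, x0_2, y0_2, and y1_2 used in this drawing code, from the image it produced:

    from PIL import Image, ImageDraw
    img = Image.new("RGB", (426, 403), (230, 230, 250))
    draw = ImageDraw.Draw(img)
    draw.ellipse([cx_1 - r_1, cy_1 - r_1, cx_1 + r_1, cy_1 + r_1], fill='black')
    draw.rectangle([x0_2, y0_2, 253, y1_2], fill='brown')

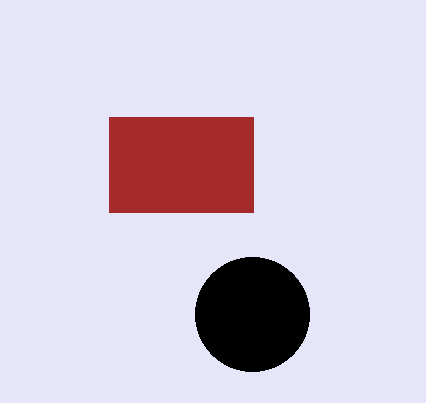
cx_1 = 252; cy_1 = 314; r_1 = 57; x0_2 = 109; y0_2 = 117; y1_2 = 212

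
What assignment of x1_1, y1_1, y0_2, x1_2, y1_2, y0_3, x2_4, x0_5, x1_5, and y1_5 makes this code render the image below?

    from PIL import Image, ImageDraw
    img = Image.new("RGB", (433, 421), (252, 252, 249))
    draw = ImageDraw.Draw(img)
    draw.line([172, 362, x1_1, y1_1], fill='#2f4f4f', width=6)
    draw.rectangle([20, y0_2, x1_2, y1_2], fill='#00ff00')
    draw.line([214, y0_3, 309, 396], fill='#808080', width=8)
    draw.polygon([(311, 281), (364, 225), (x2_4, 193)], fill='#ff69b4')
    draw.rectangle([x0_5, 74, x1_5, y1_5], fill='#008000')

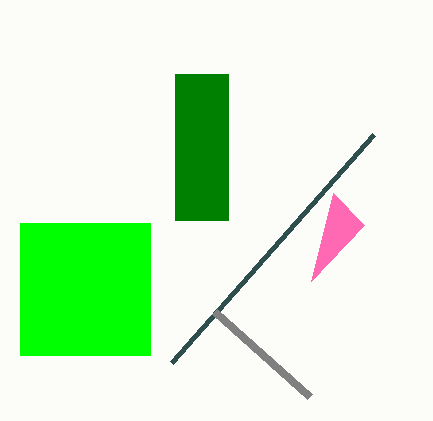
x1_1 = 374; y1_1 = 134; y0_2 = 223; x1_2 = 150; y1_2 = 355; y0_3 = 311; x2_4 = 333; x0_5 = 175; x1_5 = 228; y1_5 = 220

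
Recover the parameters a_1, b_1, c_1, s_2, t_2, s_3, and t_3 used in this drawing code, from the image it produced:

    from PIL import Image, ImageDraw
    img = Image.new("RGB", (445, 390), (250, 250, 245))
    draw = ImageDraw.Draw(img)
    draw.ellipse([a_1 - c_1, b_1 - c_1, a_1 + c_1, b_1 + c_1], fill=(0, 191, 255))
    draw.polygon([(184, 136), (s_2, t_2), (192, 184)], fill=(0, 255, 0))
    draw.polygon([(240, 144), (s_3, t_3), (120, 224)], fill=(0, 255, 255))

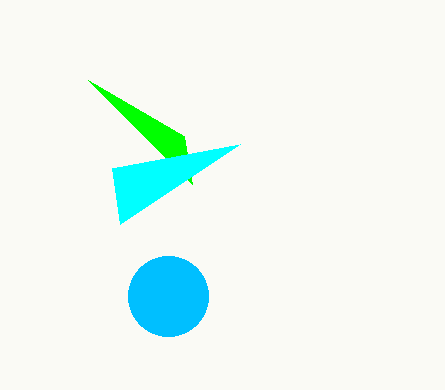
a_1 = 168
b_1 = 296
c_1 = 40
s_2 = 88
t_2 = 80
s_3 = 112
t_3 = 168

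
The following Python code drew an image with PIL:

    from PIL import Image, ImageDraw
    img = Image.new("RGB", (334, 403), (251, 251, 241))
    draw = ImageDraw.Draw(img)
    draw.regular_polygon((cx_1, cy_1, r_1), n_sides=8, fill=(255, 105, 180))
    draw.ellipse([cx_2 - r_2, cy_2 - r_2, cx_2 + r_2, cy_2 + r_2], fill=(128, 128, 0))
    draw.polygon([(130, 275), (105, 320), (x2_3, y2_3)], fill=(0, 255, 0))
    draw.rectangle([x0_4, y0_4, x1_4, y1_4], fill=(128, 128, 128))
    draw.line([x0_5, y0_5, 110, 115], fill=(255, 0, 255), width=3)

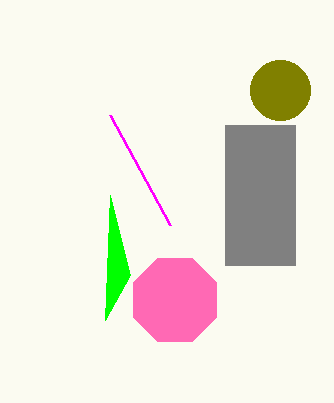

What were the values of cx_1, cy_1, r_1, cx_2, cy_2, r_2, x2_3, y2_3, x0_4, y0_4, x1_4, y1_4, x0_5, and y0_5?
cx_1 = 175, cy_1 = 300, r_1 = 45, cx_2 = 280, cy_2 = 90, r_2 = 30, x2_3 = 110, y2_3 = 195, x0_4 = 225, y0_4 = 125, x1_4 = 295, y1_4 = 265, x0_5 = 170, y0_5 = 225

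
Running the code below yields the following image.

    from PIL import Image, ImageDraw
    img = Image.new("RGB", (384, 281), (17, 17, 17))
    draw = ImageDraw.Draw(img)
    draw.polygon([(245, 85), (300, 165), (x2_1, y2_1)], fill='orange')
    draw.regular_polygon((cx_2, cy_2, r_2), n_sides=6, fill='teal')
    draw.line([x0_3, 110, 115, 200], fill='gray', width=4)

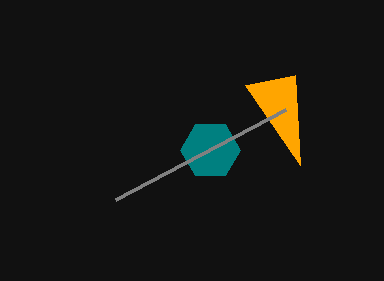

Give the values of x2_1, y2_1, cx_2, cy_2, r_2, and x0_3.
x2_1 = 295; y2_1 = 75; cx_2 = 210; cy_2 = 150; r_2 = 30; x0_3 = 285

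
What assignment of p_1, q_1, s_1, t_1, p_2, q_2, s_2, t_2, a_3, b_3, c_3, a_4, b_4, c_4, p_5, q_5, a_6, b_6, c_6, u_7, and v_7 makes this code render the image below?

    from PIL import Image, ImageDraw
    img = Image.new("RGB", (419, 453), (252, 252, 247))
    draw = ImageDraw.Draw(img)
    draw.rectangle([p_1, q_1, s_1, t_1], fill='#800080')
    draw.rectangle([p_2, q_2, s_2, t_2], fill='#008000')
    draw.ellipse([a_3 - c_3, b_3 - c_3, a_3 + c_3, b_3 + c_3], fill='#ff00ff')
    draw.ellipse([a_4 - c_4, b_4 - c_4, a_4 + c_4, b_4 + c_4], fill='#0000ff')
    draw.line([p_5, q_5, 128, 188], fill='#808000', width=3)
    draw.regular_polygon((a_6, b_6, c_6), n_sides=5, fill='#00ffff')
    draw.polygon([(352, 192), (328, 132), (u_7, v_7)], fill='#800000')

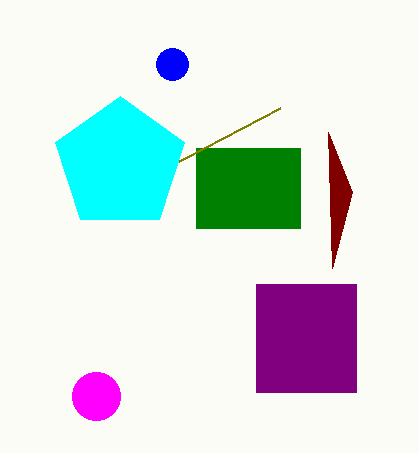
p_1 = 256, q_1 = 284, s_1 = 356, t_1 = 392, p_2 = 196, q_2 = 148, s_2 = 300, t_2 = 228, a_3 = 96, b_3 = 396, c_3 = 24, a_4 = 172, b_4 = 64, c_4 = 16, p_5 = 280, q_5 = 108, a_6 = 120, b_6 = 164, c_6 = 68, u_7 = 332, v_7 = 268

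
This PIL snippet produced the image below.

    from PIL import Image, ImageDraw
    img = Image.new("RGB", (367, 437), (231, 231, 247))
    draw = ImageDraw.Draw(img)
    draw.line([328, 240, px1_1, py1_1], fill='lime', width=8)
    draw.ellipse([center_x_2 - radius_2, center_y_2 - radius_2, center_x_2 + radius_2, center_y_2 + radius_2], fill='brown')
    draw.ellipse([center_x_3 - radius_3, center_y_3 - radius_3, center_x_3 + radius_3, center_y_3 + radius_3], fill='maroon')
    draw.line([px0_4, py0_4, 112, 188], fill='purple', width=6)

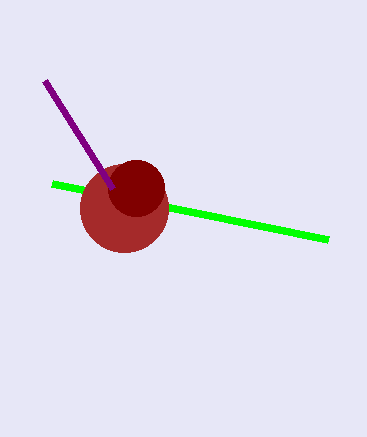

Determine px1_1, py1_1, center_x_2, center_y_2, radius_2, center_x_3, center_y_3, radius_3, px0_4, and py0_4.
px1_1 = 52; py1_1 = 184; center_x_2 = 124; center_y_2 = 208; radius_2 = 44; center_x_3 = 136; center_y_3 = 188; radius_3 = 28; px0_4 = 44; py0_4 = 80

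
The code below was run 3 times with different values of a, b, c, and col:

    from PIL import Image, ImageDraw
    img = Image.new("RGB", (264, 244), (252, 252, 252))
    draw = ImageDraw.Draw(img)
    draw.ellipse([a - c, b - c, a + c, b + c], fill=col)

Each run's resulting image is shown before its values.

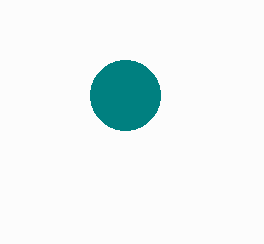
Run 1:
a = 125, b = 95, c = 35, col = 'teal'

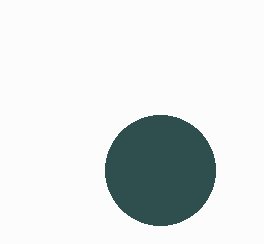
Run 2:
a = 160
b = 170
c = 55
col = 'darkslategray'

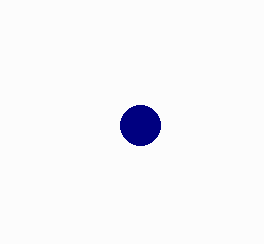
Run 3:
a = 140; b = 125; c = 20; col = 'navy'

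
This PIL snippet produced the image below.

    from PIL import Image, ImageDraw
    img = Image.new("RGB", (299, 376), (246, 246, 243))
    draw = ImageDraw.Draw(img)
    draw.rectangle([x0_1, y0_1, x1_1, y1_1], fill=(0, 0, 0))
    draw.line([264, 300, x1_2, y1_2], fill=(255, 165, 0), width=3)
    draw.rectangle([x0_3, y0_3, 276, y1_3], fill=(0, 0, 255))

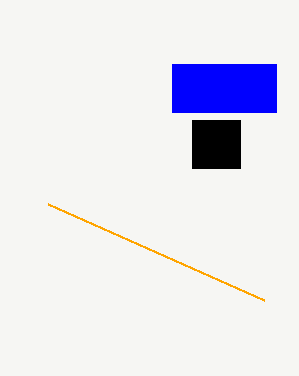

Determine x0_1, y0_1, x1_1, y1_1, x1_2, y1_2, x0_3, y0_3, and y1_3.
x0_1 = 192
y0_1 = 120
x1_1 = 240
y1_1 = 168
x1_2 = 48
y1_2 = 204
x0_3 = 172
y0_3 = 64
y1_3 = 112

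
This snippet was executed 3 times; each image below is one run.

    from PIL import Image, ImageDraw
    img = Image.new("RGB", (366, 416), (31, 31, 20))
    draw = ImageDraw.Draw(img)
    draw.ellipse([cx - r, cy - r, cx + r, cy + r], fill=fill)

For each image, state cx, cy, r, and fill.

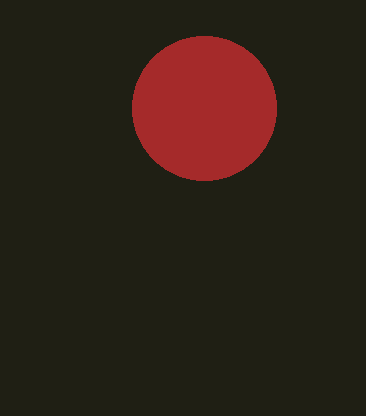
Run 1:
cx = 204; cy = 108; r = 72; fill = 'brown'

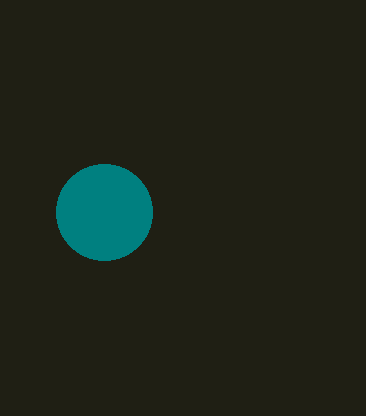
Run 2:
cx = 104, cy = 212, r = 48, fill = 'teal'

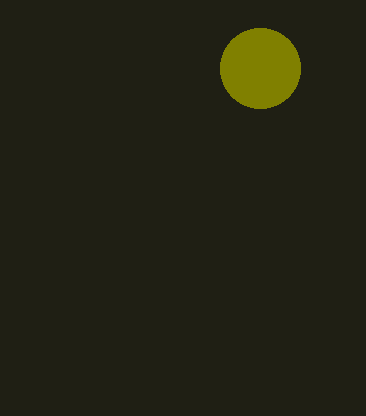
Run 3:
cx = 260, cy = 68, r = 40, fill = 'olive'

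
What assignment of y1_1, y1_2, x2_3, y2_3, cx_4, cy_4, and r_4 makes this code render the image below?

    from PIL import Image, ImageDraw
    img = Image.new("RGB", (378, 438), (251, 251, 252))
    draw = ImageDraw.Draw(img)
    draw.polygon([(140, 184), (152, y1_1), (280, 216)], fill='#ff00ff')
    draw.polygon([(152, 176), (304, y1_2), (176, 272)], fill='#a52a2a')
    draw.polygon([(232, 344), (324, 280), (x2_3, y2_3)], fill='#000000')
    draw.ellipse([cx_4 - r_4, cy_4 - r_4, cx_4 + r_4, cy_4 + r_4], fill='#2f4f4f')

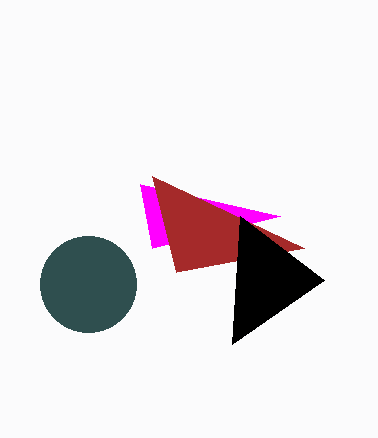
y1_1 = 248, y1_2 = 248, x2_3 = 240, y2_3 = 216, cx_4 = 88, cy_4 = 284, r_4 = 48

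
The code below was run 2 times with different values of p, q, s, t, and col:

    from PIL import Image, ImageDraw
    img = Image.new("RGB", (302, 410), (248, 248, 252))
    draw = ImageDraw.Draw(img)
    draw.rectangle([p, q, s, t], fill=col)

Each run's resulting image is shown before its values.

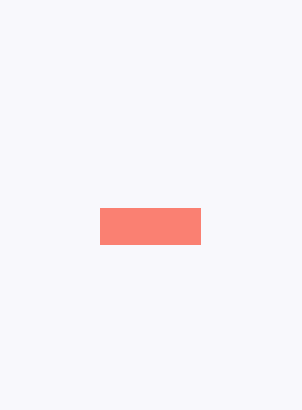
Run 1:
p = 100; q = 208; s = 200; t = 244; col = 'salmon'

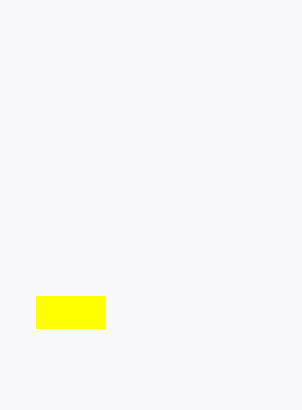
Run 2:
p = 36; q = 296; s = 104; t = 328; col = 'yellow'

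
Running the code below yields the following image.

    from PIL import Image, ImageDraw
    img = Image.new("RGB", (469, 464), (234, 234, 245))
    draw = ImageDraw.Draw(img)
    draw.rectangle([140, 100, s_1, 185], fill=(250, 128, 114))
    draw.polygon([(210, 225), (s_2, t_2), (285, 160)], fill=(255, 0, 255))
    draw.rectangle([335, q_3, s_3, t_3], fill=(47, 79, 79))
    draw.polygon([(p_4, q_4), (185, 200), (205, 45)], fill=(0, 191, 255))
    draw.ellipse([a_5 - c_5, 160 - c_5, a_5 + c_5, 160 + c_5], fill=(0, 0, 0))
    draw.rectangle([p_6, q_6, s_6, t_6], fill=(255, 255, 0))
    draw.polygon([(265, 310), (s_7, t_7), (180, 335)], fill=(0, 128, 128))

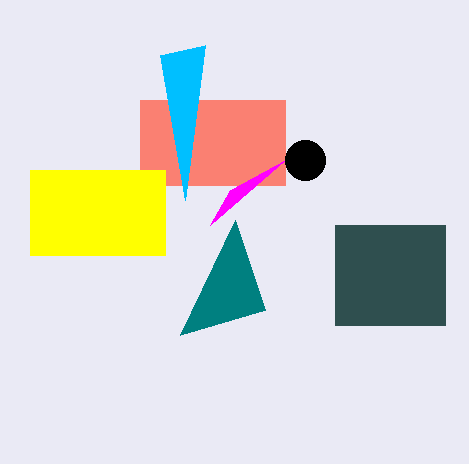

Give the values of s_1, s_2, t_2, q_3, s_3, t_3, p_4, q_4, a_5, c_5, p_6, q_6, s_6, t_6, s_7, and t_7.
s_1 = 285; s_2 = 230; t_2 = 190; q_3 = 225; s_3 = 445; t_3 = 325; p_4 = 160; q_4 = 55; a_5 = 305; c_5 = 20; p_6 = 30; q_6 = 170; s_6 = 165; t_6 = 255; s_7 = 235; t_7 = 220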